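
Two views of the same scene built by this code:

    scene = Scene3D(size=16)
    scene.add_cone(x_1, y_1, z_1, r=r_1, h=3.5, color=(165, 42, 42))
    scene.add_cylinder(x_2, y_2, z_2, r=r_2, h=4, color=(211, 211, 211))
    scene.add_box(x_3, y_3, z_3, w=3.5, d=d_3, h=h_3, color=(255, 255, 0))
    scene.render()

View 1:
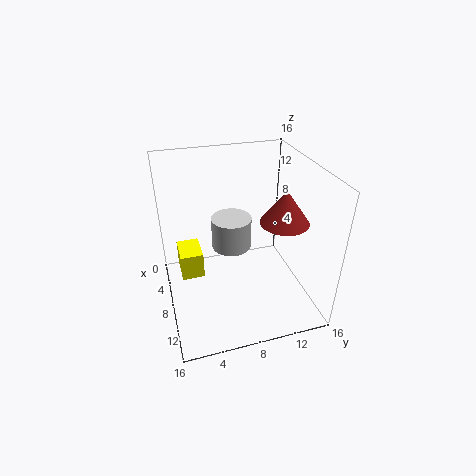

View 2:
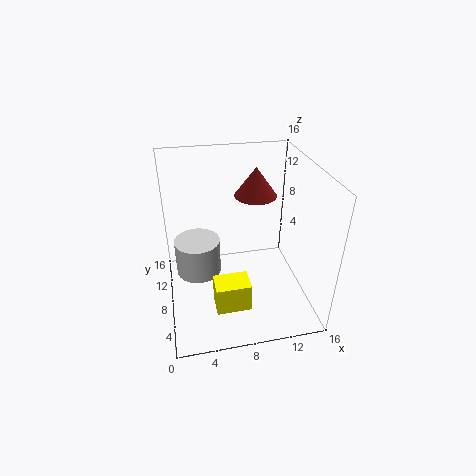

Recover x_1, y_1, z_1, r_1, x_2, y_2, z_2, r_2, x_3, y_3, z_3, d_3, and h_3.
x_1 = 11; y_1 = 12; z_1 = 11; r_1 = 2.5; x_2 = 3.5; y_2 = 8.5; z_2 = 4; r_2 = 2.5; x_3 = 4.5; y_3 = 1.5; z_3 = 3.5; d_3 = 2.5; h_3 = 3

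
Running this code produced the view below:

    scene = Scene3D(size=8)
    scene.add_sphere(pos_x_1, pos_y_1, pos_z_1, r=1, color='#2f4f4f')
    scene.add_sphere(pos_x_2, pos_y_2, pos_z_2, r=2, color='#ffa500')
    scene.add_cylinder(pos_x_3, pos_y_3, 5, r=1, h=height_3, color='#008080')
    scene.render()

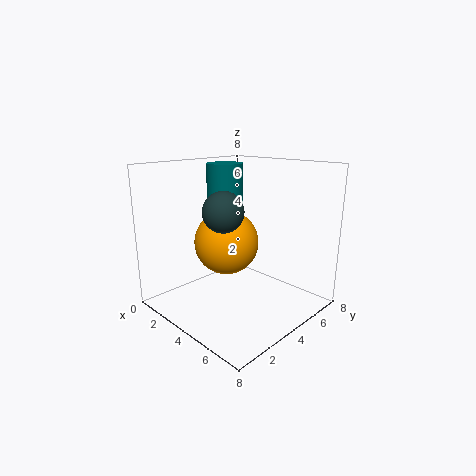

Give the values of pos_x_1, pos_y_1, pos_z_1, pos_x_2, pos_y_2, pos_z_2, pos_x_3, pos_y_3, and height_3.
pos_x_1 = 5; pos_y_1 = 2; pos_z_1 = 6; pos_x_2 = 2; pos_y_2 = 5; pos_z_2 = 3; pos_x_3 = 3; pos_y_3 = 4; height_3 = 3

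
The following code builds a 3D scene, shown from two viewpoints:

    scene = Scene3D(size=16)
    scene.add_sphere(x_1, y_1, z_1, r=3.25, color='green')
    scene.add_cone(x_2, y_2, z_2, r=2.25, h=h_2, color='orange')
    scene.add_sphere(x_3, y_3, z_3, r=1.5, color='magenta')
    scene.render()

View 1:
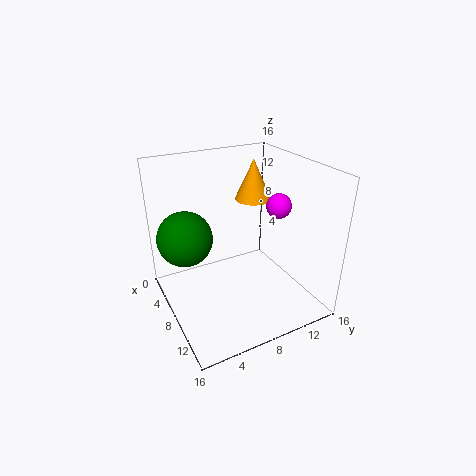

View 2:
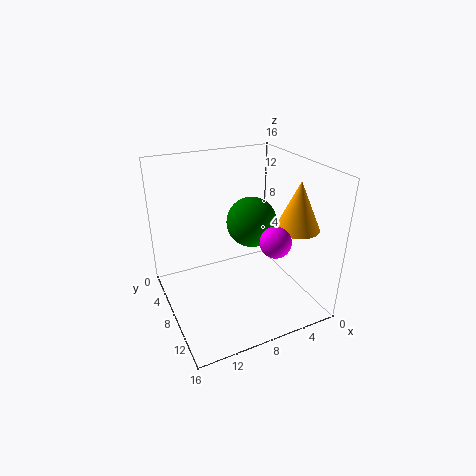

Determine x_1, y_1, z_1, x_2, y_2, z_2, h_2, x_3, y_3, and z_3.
x_1 = 3.75
y_1 = 3.25
z_1 = 7
x_2 = 3.5
y_2 = 12.5
z_2 = 10.25
h_2 = 5
x_3 = 7
y_3 = 14
z_3 = 10.25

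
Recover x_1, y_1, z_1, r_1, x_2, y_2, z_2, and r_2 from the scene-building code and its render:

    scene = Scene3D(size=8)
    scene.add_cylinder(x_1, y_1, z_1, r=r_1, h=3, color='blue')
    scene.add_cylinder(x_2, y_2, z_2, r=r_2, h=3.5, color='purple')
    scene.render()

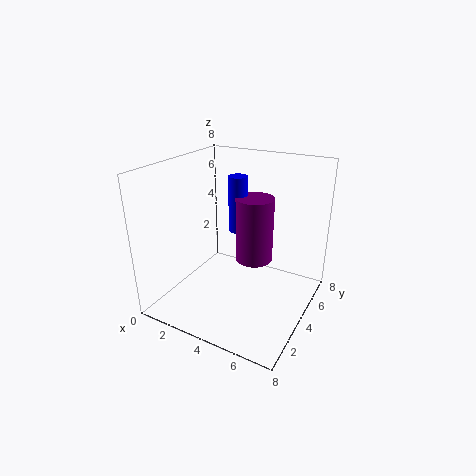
x_1 = 4
y_1 = 4
z_1 = 4.5
r_1 = 0.5
x_2 = 5
y_2 = 4
z_2 = 3
r_2 = 1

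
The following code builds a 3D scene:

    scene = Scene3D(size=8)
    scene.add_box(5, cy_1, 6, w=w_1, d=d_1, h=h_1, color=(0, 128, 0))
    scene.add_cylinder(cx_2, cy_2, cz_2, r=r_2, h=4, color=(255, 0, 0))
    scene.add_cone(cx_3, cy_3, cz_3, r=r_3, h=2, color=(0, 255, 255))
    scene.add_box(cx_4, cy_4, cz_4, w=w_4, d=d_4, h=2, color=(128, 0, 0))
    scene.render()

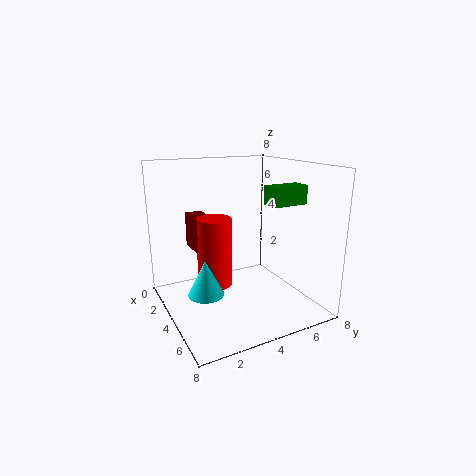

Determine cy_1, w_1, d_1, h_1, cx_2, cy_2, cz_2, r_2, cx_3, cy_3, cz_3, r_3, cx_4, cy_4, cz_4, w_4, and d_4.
cy_1 = 5
w_1 = 1
d_1 = 2
h_1 = 1
cx_2 = 3
cy_2 = 3
cz_2 = 1
r_2 = 1
cx_3 = 4
cy_3 = 2
cz_3 = 1
r_3 = 1
cx_4 = 1
cy_4 = 2
cz_4 = 3
w_4 = 2
d_4 = 1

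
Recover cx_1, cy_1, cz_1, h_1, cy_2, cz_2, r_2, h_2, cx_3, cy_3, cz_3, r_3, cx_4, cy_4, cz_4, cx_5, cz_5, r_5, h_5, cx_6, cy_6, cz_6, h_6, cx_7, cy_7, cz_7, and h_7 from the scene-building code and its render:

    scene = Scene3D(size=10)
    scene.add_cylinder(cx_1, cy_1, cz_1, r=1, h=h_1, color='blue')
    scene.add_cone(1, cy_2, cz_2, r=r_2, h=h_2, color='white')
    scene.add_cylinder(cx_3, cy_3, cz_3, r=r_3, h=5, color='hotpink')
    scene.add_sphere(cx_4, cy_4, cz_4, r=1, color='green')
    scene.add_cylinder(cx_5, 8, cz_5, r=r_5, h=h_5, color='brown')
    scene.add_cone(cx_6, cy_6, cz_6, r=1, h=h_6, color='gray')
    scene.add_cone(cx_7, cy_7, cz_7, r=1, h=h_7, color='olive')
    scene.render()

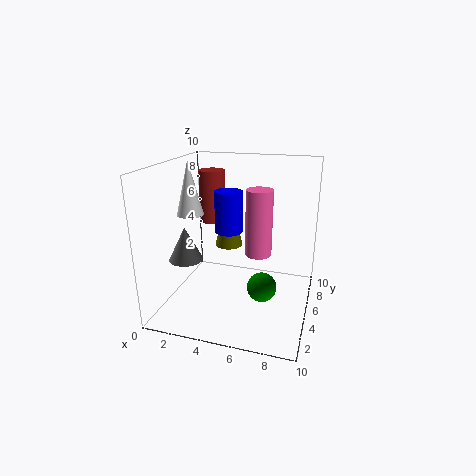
cx_1 = 4
cy_1 = 6
cz_1 = 5
h_1 = 3
cy_2 = 6
cz_2 = 6
r_2 = 1
h_2 = 4
cx_3 = 6
cy_3 = 7
cz_3 = 3
r_3 = 1
cx_4 = 7
cy_4 = 4
cz_4 = 2
cx_5 = 2
cz_5 = 5
r_5 = 1
h_5 = 4
cx_6 = 3
cy_6 = 1
cz_6 = 5
h_6 = 2
cx_7 = 4
cy_7 = 6
cz_7 = 4
h_7 = 4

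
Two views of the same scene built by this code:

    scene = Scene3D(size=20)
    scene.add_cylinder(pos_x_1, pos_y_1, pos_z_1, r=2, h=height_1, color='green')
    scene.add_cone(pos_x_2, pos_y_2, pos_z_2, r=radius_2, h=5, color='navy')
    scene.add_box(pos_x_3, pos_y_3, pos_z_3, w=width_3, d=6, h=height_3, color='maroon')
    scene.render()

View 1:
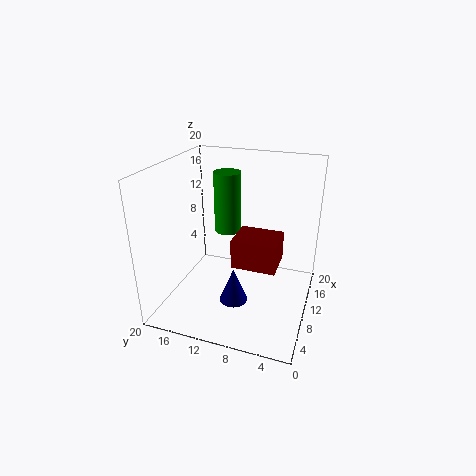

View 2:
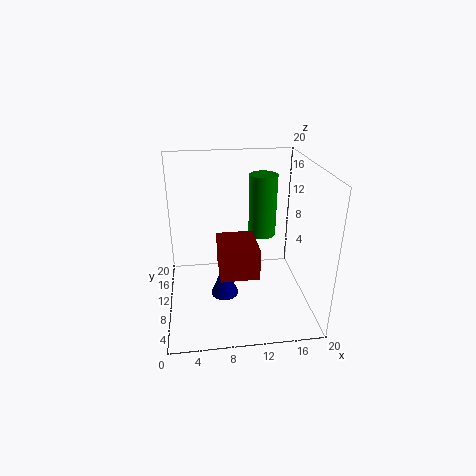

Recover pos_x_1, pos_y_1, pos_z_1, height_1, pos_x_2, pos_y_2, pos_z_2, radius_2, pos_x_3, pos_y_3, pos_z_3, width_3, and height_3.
pos_x_1 = 14
pos_y_1 = 13
pos_z_1 = 9
height_1 = 9
pos_x_2 = 8
pos_y_2 = 10
pos_z_2 = 1
radius_2 = 2
pos_x_3 = 7
pos_y_3 = 4
pos_z_3 = 7
width_3 = 5
height_3 = 4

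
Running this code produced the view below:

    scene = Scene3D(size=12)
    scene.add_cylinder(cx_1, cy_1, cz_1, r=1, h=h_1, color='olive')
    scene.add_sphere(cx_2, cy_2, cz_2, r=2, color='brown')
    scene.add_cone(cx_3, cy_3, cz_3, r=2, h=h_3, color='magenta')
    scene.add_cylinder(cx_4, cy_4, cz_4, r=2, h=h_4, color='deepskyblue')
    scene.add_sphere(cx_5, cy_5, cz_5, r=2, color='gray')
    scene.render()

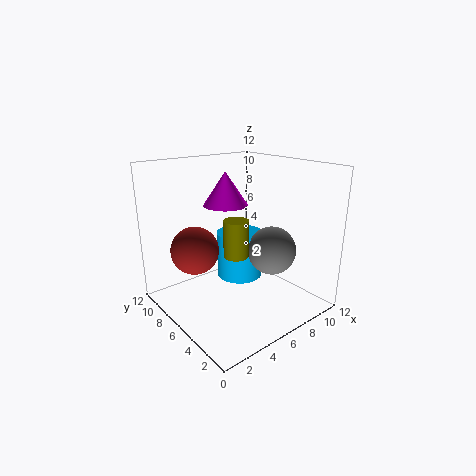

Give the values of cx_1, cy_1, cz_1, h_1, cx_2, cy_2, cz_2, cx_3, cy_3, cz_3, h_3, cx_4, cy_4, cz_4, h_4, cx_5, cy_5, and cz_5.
cx_1 = 5, cy_1 = 5, cz_1 = 5, h_1 = 3, cx_2 = 3, cy_2 = 8, cz_2 = 5, cx_3 = 7, cy_3 = 9, cz_3 = 8, h_3 = 3, cx_4 = 7, cy_4 = 7, cz_4 = 2, h_4 = 4, cx_5 = 8, cy_5 = 4, cz_5 = 5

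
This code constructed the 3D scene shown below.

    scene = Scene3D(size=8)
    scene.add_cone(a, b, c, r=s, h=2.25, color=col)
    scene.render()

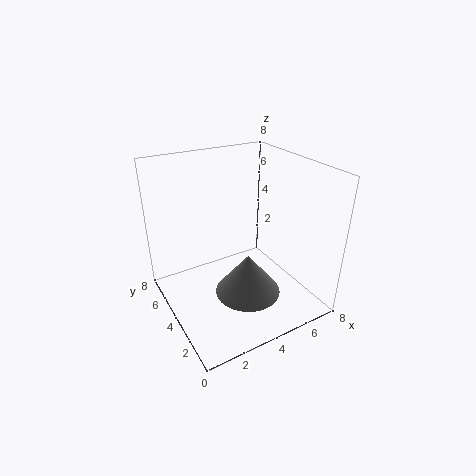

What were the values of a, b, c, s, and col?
a = 3.75, b = 2.5, c = 1.5, s = 1.75, col = 'gray'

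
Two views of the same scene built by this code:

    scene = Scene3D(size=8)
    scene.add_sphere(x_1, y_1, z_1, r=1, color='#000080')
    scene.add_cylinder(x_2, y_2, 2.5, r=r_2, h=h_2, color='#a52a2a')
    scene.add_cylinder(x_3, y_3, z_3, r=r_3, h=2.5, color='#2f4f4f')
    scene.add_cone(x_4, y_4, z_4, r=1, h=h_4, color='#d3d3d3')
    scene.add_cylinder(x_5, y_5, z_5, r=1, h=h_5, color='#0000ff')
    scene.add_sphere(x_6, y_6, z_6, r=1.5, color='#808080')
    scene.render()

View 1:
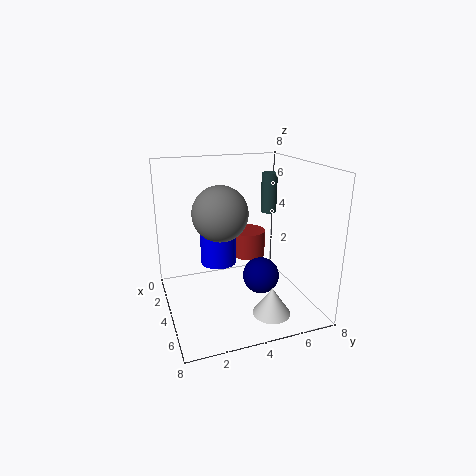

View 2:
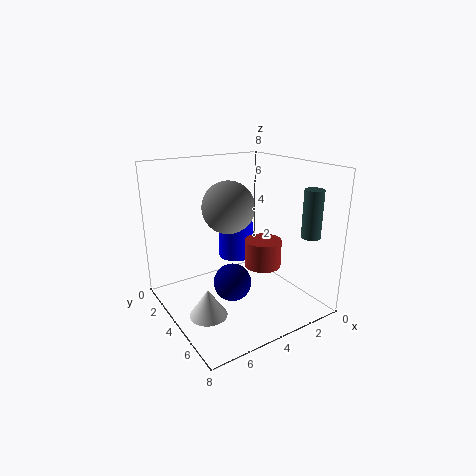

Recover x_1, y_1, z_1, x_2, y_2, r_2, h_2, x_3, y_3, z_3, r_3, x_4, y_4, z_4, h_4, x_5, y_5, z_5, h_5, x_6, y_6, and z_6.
x_1 = 5
y_1 = 5
z_1 = 2
x_2 = 3
y_2 = 5
r_2 = 1
h_2 = 1.5
x_3 = 1.5
y_3 = 7
z_3 = 4.5
r_3 = 0.5
x_4 = 6.5
y_4 = 5
z_4 = 0.5
h_4 = 1.5
x_5 = 3.5
y_5 = 3
z_5 = 2.5
h_5 = 2
x_6 = 4
y_6 = 3
z_6 = 5.5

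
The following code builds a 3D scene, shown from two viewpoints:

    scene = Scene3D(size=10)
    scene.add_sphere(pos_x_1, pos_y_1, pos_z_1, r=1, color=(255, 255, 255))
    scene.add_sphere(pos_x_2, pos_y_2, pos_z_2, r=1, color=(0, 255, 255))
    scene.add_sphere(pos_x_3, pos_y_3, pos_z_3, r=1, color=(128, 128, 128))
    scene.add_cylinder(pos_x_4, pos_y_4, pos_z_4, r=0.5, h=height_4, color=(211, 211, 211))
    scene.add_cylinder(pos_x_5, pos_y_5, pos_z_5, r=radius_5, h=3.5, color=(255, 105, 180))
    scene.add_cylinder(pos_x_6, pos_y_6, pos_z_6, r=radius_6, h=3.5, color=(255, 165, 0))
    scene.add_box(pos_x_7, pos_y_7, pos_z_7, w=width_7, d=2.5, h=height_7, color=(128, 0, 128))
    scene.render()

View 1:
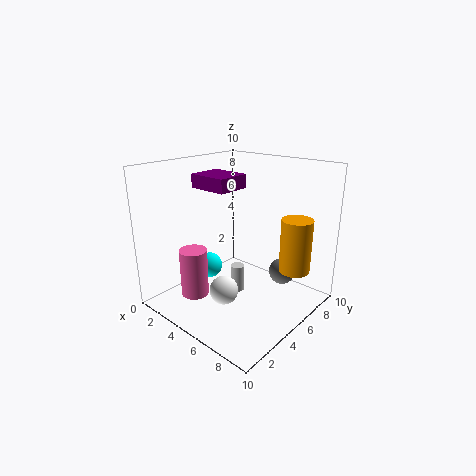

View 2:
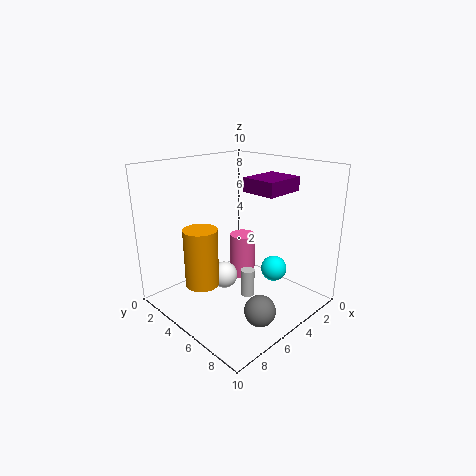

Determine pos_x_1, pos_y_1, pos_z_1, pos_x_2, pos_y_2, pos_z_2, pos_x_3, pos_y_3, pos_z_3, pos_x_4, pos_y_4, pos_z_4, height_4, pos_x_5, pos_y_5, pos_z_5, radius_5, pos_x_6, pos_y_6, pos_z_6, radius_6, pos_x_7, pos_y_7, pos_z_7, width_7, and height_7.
pos_x_1 = 5
pos_y_1 = 3.5
pos_z_1 = 1.5
pos_x_2 = 1.5
pos_y_2 = 5.5
pos_z_2 = 1.5
pos_x_3 = 6.5
pos_y_3 = 8.5
pos_z_3 = 1.5
pos_x_4 = 4.5
pos_y_4 = 5.5
pos_z_4 = 0.5
height_4 = 2
pos_x_5 = 2.5
pos_y_5 = 3
pos_z_5 = 0.5
radius_5 = 1
pos_x_6 = 9
pos_y_6 = 6
pos_z_6 = 3.5
radius_6 = 1
pos_x_7 = 1
pos_y_7 = 4.5
pos_z_7 = 8
width_7 = 3
height_7 = 1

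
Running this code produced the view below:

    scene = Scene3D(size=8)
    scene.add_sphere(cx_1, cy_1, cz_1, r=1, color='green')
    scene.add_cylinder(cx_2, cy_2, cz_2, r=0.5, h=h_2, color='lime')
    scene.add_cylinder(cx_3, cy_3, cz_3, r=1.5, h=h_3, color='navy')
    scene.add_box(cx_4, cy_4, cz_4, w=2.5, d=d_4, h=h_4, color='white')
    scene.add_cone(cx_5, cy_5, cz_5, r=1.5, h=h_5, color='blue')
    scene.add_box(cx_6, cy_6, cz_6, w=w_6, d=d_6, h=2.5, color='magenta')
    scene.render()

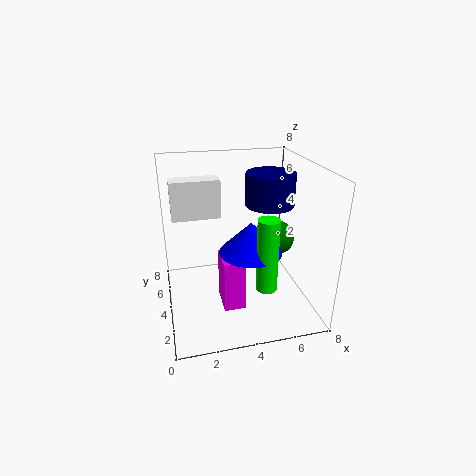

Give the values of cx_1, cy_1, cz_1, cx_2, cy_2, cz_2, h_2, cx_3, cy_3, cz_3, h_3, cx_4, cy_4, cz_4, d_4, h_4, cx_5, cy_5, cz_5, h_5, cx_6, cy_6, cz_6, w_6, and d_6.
cx_1 = 6.5, cy_1 = 4.5, cz_1 = 3.5, cx_2 = 4.5, cy_2 = 0.5, cz_2 = 3, h_2 = 3.5, cx_3 = 6.5, cy_3 = 6, cz_3 = 5, h_3 = 2, cx_4 = 0.5, cy_4 = 3.5, cz_4 = 5.5, d_4 = 1, h_4 = 2, cx_5 = 4, cy_5 = 1.5, cz_5 = 4.5, h_5 = 1.5, cx_6 = 2.5, cy_6 = 0.5, cz_6 = 2, w_6 = 1, d_6 = 1.5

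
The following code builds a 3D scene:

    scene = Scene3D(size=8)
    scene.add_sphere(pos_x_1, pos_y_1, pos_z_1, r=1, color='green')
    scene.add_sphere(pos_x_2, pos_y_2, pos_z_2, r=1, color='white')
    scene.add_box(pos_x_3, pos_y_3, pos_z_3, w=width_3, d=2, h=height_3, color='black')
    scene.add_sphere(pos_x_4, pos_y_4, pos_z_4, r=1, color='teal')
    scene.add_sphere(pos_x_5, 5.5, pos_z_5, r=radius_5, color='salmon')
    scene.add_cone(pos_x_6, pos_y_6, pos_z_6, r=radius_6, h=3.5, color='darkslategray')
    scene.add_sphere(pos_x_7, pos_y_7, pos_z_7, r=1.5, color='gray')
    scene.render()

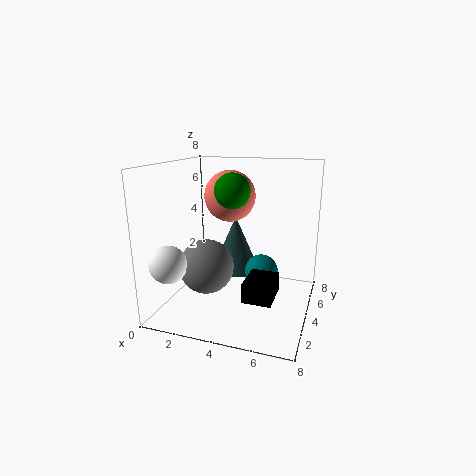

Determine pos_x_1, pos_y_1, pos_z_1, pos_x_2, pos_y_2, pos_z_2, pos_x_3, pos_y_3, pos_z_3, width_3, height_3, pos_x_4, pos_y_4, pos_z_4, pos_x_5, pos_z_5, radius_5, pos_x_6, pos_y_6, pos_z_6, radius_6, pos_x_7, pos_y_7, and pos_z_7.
pos_x_1 = 3.5; pos_y_1 = 4.5; pos_z_1 = 6.5; pos_x_2 = 1; pos_y_2 = 1.5; pos_z_2 = 3; pos_x_3 = 5; pos_y_3 = 1.5; pos_z_3 = 1.5; width_3 = 1.5; height_3 = 1; pos_x_4 = 5; pos_y_4 = 5.5; pos_z_4 = 1.5; pos_x_5 = 3; pos_z_5 = 6; radius_5 = 1.5; pos_x_6 = 3; pos_y_6 = 6.5; pos_z_6 = 1; radius_6 = 1.5; pos_x_7 = 2.5; pos_y_7 = 3; pos_z_7 = 2.5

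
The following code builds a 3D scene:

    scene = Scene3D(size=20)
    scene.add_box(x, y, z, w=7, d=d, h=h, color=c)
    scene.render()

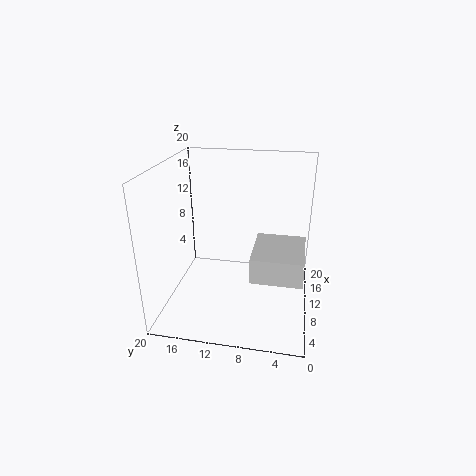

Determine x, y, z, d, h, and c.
x = 1, y = 1, z = 9, d = 6, h = 3, c = 'lightgray'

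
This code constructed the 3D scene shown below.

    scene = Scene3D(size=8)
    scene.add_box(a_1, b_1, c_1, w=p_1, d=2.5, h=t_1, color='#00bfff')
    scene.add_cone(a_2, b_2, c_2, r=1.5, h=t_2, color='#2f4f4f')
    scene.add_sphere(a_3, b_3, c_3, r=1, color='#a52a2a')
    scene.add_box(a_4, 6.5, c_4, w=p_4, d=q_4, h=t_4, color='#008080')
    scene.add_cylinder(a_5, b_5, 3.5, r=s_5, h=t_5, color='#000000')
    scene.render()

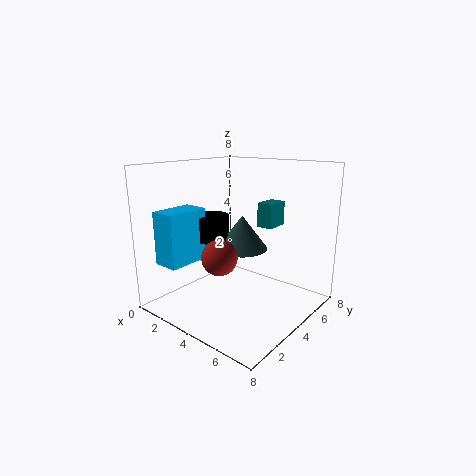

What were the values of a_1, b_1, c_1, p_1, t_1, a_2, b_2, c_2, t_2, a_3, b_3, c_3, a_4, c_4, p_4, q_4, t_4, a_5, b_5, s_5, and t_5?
a_1 = 0.5; b_1 = 1; c_1 = 2.5; p_1 = 1.5; t_1 = 3; a_2 = 3.5; b_2 = 5; c_2 = 3; t_2 = 2; a_3 = 3.5; b_3 = 3; c_3 = 3; a_4 = 3.5; c_4 = 4; p_4 = 1; q_4 = 1.5; t_4 = 1.5; a_5 = 2; b_5 = 4; s_5 = 1; t_5 = 1.5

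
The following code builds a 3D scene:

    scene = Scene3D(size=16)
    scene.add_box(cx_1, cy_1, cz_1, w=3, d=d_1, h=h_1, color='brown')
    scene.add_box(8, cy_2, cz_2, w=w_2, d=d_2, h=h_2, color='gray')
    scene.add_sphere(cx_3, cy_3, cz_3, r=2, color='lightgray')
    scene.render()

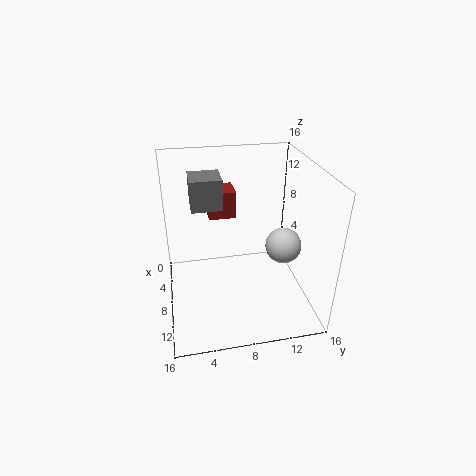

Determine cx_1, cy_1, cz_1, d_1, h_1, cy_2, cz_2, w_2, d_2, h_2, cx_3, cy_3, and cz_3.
cx_1 = 4; cy_1 = 5; cz_1 = 10; d_1 = 3; h_1 = 3; cy_2 = 3; cz_2 = 13; w_2 = 3; d_2 = 3; h_2 = 3; cx_3 = 9; cy_3 = 13; cz_3 = 7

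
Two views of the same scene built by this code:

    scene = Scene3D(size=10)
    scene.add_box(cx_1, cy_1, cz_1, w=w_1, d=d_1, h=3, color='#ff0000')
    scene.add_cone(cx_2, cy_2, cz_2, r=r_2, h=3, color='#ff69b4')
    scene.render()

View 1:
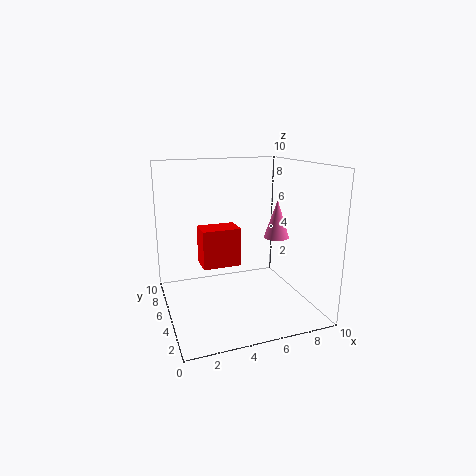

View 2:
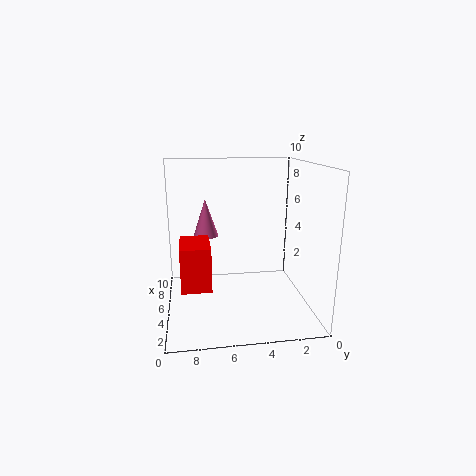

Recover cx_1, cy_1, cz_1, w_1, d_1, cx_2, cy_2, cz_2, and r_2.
cx_1 = 3; cy_1 = 7; cz_1 = 2; w_1 = 3; d_1 = 2; cx_2 = 9; cy_2 = 7; cz_2 = 4; r_2 = 1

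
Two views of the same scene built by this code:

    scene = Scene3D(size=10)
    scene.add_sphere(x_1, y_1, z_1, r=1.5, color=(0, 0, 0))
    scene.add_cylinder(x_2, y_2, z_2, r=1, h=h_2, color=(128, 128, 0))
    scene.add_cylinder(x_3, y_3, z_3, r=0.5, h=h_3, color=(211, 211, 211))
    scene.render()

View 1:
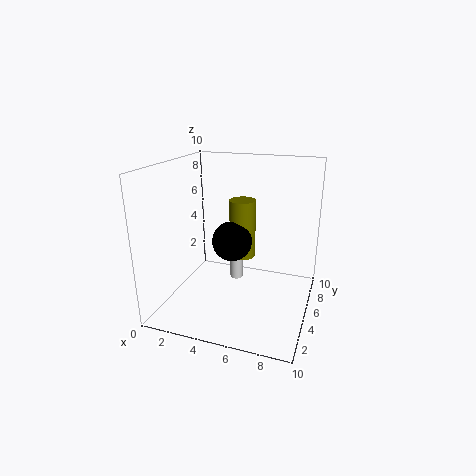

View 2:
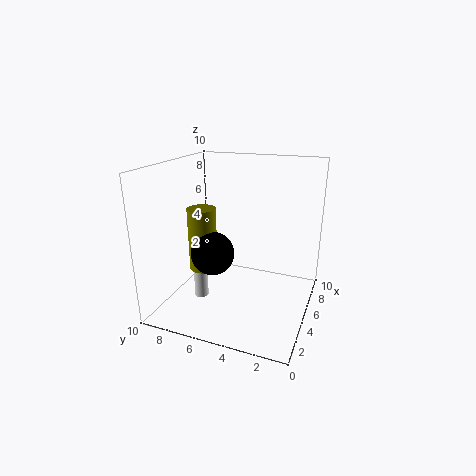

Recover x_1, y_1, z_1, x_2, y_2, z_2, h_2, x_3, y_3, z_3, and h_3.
x_1 = 4
y_1 = 6.5
z_1 = 4
x_2 = 4.5
y_2 = 7.5
z_2 = 2.5
h_2 = 4.5
x_3 = 4
y_3 = 7.5
z_3 = 0.5
h_3 = 2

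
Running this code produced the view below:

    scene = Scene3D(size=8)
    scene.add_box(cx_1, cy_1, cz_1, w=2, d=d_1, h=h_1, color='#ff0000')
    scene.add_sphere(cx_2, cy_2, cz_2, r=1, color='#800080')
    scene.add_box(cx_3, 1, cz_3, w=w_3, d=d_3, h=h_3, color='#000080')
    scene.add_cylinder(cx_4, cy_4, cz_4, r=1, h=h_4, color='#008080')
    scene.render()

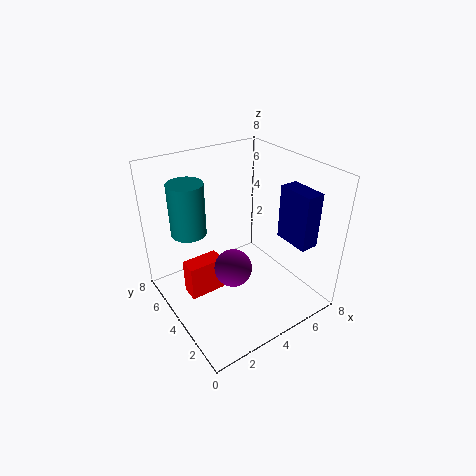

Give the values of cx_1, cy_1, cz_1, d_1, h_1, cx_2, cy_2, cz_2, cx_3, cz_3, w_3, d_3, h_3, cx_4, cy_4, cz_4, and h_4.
cx_1 = 1, cy_1 = 4, cz_1 = 1, d_1 = 1, h_1 = 2, cx_2 = 3, cy_2 = 3, cz_2 = 3, cx_3 = 6, cz_3 = 4, w_3 = 1, d_3 = 2, h_3 = 3, cx_4 = 2, cy_4 = 6, cz_4 = 4, h_4 = 3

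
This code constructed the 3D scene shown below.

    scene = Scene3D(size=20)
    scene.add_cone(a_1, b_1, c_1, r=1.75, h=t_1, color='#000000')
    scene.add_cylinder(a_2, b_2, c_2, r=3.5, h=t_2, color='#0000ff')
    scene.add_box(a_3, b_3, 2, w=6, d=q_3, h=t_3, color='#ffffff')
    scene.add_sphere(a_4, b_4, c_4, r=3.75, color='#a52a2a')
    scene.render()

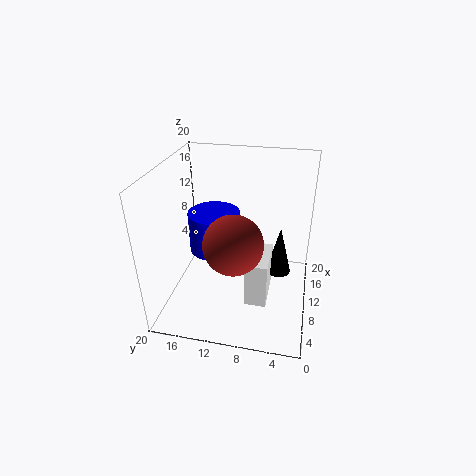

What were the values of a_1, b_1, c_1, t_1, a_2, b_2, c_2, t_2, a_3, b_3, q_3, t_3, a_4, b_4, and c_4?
a_1 = 11.25
b_1 = 4.25
c_1 = 4.5
t_1 = 7
a_2 = 9.75
b_2 = 13.25
c_2 = 8.25
t_2 = 5.5
a_3 = 5.75
b_3 = 5.25
q_3 = 3
t_3 = 6.5
a_4 = 5
b_4 = 9.5
c_4 = 12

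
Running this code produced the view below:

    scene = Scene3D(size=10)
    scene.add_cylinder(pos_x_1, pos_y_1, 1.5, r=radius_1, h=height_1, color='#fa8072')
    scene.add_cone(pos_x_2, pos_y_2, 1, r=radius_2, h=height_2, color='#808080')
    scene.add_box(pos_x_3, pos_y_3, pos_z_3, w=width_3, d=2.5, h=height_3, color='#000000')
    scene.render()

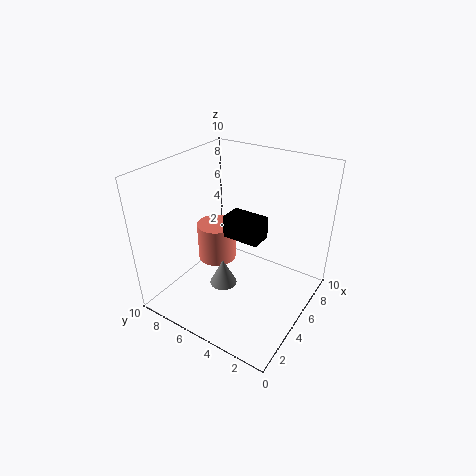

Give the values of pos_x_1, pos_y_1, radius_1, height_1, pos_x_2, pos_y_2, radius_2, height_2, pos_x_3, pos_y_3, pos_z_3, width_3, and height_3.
pos_x_1 = 6.5, pos_y_1 = 8, radius_1 = 1.5, height_1 = 3, pos_x_2 = 4.5, pos_y_2 = 6, radius_2 = 1, height_2 = 2, pos_x_3 = 4, pos_y_3 = 3, pos_z_3 = 5.5, width_3 = 1.5, height_3 = 1.5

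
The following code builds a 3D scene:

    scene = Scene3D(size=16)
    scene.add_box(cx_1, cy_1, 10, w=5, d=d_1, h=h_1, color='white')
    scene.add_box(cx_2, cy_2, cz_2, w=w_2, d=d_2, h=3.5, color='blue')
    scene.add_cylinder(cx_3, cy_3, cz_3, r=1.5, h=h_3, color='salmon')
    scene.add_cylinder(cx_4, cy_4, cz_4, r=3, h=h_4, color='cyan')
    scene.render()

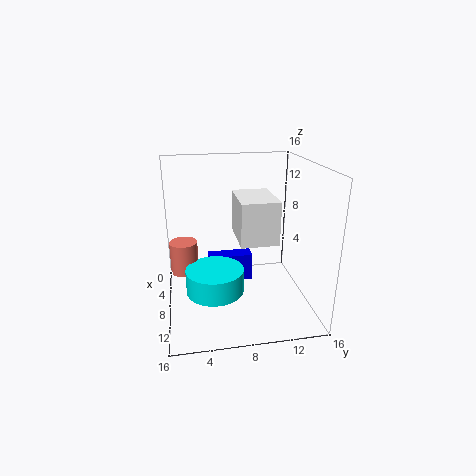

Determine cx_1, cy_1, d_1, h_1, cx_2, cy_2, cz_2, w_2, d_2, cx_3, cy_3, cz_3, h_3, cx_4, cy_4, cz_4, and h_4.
cx_1 = 10; cy_1 = 7; d_1 = 3.5; h_1 = 4; cx_2 = 2.5; cy_2 = 5; cz_2 = 0.5; w_2 = 2; d_2 = 5.5; cx_3 = 8; cy_3 = 2; cz_3 = 4.5; h_3 = 3.5; cx_4 = 11; cy_4 = 5; cz_4 = 3.5; h_4 = 2.5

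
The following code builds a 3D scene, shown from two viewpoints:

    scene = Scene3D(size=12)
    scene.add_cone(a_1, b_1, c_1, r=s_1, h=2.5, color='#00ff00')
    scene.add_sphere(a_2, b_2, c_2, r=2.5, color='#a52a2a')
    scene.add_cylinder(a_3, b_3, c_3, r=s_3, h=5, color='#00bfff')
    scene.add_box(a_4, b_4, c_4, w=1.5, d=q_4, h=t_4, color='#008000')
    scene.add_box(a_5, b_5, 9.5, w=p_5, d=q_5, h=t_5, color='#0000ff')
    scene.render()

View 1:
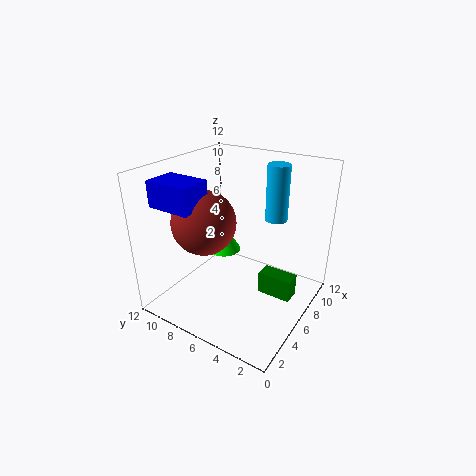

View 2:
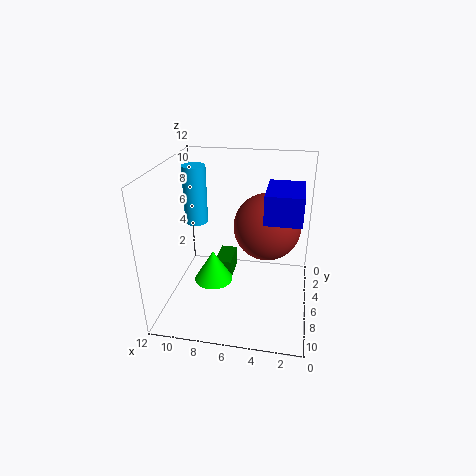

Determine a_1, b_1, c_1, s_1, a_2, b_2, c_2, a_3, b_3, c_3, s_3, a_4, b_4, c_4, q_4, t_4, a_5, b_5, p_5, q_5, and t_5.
a_1 = 7.5
b_1 = 8.5
c_1 = 3.5
s_1 = 1.5
a_2 = 3.5
b_2 = 7.5
c_2 = 8
a_3 = 10
b_3 = 4.5
c_3 = 6.5
s_3 = 1
a_4 = 7
b_4 = 1.5
c_4 = 0.5
q_4 = 3
t_4 = 2
a_5 = 1
b_5 = 7
p_5 = 2.5
q_5 = 3.5
t_5 = 2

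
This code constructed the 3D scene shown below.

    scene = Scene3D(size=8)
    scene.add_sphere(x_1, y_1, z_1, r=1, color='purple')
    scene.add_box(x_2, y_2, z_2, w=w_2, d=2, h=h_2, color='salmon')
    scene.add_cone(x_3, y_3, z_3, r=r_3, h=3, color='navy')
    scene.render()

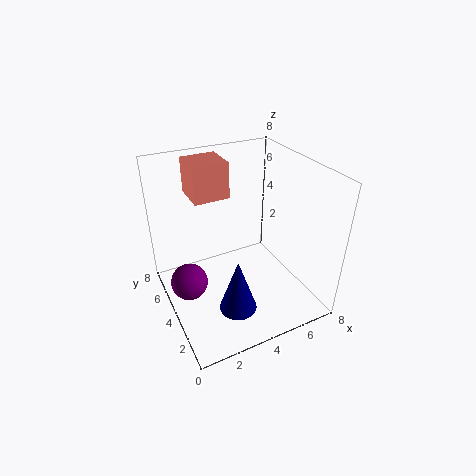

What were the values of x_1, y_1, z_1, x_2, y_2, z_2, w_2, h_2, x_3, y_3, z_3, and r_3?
x_1 = 1; y_1 = 4; z_1 = 2; x_2 = 2; y_2 = 5; z_2 = 6; w_2 = 2; h_2 = 2; x_3 = 3; y_3 = 2; z_3 = 1; r_3 = 1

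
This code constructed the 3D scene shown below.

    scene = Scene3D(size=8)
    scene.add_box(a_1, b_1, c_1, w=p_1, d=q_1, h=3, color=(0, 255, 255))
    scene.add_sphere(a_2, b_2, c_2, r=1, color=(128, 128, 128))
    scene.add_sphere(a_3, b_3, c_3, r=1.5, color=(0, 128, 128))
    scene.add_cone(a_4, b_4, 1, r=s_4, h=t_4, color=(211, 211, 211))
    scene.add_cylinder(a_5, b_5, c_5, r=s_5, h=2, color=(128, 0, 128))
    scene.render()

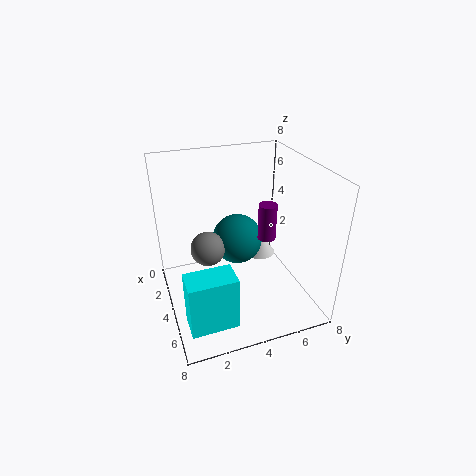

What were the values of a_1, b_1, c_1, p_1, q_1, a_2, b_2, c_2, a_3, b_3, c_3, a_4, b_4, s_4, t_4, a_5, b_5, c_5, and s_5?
a_1 = 5.5, b_1 = 0.5, c_1 = 0.5, p_1 = 1.5, q_1 = 2.5, a_2 = 3, b_2 = 2.5, c_2 = 3, a_3 = 2.5, b_3 = 4.5, c_3 = 3, a_4 = 1.5, b_4 = 6.5, s_4 = 1, t_4 = 1.5, a_5 = 4.5, b_5 = 5.5, c_5 = 4, s_5 = 0.5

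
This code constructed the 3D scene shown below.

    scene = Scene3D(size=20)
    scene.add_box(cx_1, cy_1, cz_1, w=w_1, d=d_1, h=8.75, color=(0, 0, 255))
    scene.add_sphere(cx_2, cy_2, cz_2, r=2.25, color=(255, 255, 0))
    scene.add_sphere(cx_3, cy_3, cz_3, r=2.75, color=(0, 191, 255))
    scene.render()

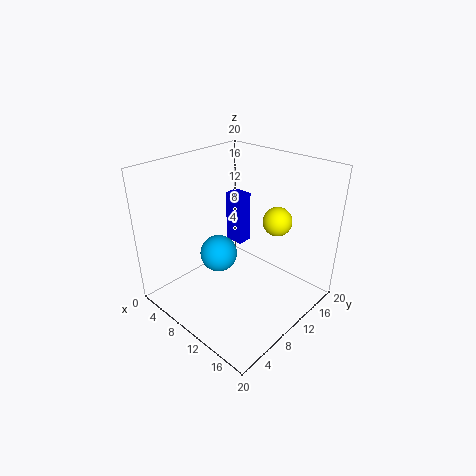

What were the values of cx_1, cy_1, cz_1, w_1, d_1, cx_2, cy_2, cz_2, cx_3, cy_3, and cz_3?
cx_1 = 0.75; cy_1 = 17; cz_1 = 3.5; w_1 = 3.25; d_1 = 2.5; cx_2 = 11; cy_2 = 17.75; cz_2 = 10; cx_3 = 6.25; cy_3 = 9.75; cz_3 = 6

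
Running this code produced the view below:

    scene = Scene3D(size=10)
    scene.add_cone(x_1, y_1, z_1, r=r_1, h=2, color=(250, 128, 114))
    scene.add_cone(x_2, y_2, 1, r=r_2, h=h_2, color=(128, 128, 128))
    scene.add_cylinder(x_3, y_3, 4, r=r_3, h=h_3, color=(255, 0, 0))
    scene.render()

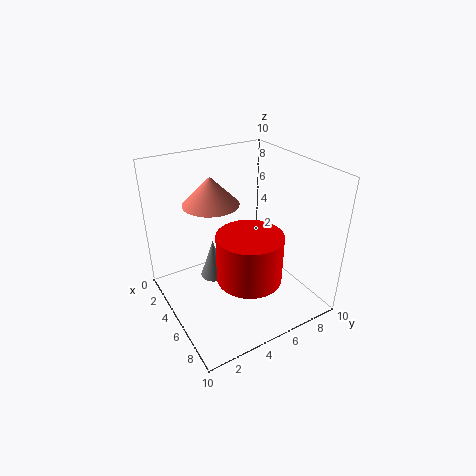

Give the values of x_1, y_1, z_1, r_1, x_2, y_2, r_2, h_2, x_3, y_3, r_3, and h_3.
x_1 = 3
y_1 = 4
z_1 = 7
r_1 = 2
x_2 = 3
y_2 = 4
r_2 = 1
h_2 = 3
x_3 = 8
y_3 = 4
r_3 = 2
h_3 = 3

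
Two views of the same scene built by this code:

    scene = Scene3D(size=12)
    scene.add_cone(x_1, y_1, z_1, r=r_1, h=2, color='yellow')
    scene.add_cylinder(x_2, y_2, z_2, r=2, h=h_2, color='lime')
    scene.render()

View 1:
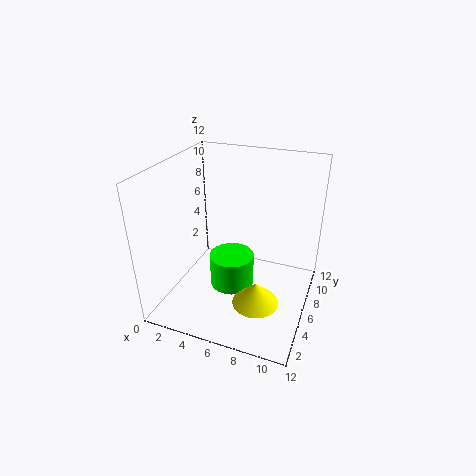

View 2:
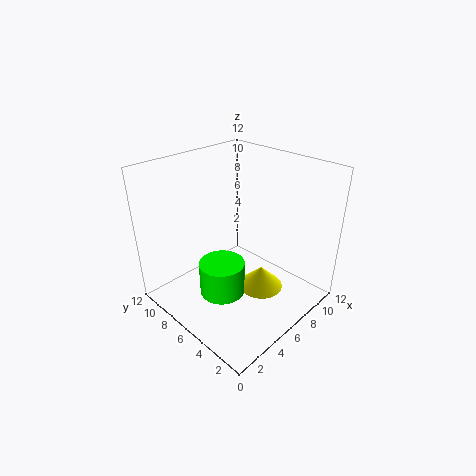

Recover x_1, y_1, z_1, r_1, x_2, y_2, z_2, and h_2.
x_1 = 8
y_1 = 5
z_1 = 0.5
r_1 = 2
x_2 = 5
y_2 = 7
z_2 = 0.5
h_2 = 3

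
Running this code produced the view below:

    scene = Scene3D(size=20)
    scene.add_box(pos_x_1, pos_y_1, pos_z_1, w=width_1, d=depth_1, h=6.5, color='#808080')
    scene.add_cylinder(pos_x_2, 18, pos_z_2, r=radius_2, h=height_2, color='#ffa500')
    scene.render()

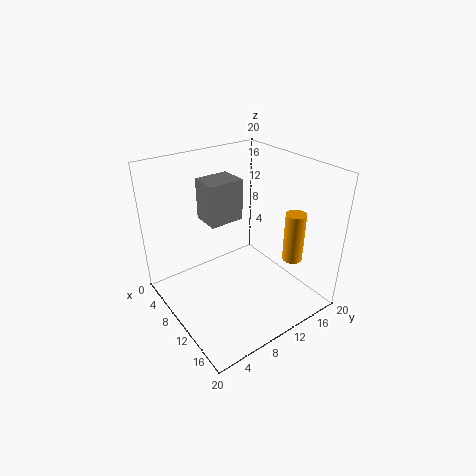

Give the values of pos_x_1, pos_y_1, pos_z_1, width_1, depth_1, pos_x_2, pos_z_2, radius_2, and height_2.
pos_x_1 = 0.5, pos_y_1 = 9, pos_z_1 = 9.5, width_1 = 4.5, depth_1 = 5.5, pos_x_2 = 13, pos_z_2 = 5, radius_2 = 1.5, height_2 = 7.5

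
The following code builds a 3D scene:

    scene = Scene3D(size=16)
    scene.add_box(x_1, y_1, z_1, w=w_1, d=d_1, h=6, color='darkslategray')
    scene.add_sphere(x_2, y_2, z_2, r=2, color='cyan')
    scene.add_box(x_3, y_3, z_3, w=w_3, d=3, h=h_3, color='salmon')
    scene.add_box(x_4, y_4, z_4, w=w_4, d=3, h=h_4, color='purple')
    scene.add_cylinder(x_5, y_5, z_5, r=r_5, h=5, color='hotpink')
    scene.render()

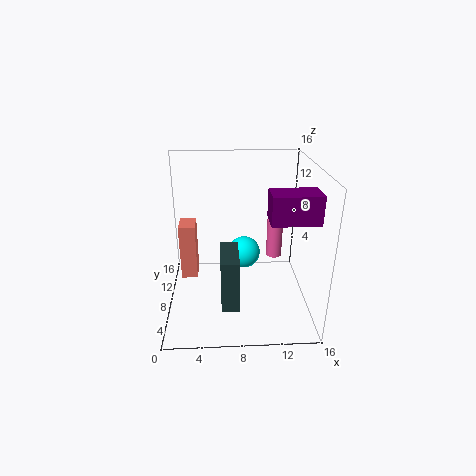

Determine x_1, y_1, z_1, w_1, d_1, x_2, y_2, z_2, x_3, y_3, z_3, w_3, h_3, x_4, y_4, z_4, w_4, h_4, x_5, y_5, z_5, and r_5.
x_1 = 6, y_1 = 4, z_1 = 1, w_1 = 2, d_1 = 5, x_2 = 9, y_2 = 12, z_2 = 4, x_3 = 1, y_3 = 11, z_3 = 1, w_3 = 2, h_3 = 7, x_4 = 11, y_4 = 4, z_4 = 11, w_4 = 5, h_4 = 3, x_5 = 13, y_5 = 13, z_5 = 3, r_5 = 1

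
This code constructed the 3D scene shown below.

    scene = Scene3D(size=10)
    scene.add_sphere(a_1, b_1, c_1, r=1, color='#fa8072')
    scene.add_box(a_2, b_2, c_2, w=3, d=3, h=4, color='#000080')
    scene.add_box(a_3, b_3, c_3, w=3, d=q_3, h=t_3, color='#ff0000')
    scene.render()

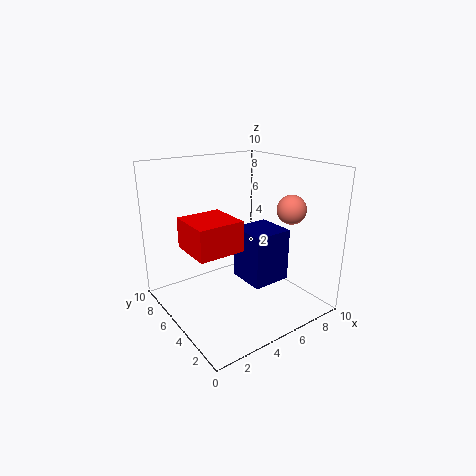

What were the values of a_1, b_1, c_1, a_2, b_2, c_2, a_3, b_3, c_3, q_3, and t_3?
a_1 = 8; b_1 = 3; c_1 = 7; a_2 = 6; b_2 = 4; c_2 = 1; a_3 = 1; b_3 = 3; c_3 = 5; q_3 = 3; t_3 = 2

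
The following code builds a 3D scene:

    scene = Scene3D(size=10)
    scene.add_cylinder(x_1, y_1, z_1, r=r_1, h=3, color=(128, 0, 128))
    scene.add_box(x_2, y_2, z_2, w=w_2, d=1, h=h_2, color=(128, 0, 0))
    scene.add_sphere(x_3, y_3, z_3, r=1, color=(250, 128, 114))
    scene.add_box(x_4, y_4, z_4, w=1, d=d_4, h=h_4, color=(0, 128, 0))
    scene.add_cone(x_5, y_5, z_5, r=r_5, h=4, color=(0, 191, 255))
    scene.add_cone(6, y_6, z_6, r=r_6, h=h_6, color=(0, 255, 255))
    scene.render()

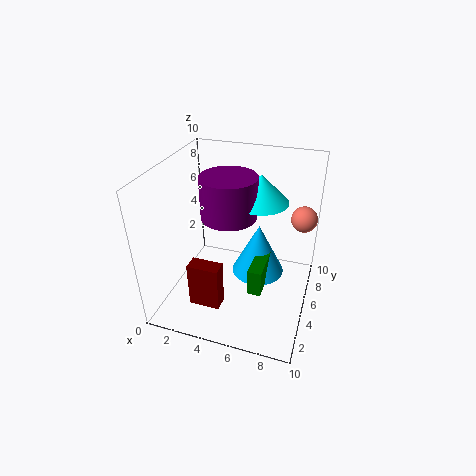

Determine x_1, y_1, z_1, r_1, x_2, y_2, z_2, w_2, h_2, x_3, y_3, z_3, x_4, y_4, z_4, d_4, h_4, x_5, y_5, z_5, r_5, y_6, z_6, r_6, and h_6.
x_1 = 4; y_1 = 6; z_1 = 6; r_1 = 2; x_2 = 3; y_2 = 1; z_2 = 2; w_2 = 2; h_2 = 3; x_3 = 9; y_3 = 9; z_3 = 5; x_4 = 6; y_4 = 4; z_4 = 1; d_4 = 3; h_4 = 2; x_5 = 6; y_5 = 7; z_5 = 1; r_5 = 2; y_6 = 7; z_6 = 7; r_6 = 2; h_6 = 2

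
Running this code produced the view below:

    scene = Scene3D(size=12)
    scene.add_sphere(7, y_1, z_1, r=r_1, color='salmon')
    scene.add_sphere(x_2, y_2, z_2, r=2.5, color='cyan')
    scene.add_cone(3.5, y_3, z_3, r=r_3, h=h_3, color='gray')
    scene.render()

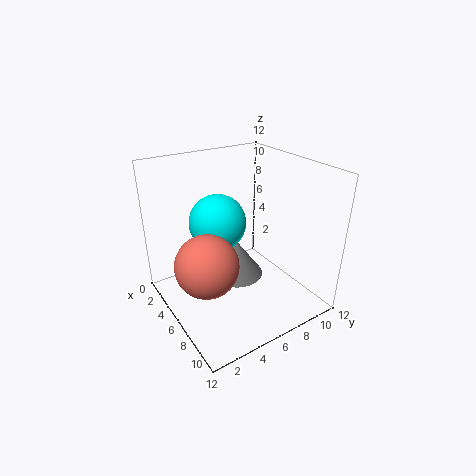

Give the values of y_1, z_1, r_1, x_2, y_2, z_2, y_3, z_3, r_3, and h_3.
y_1 = 2.5, z_1 = 5, r_1 = 2.5, x_2 = 3.5, y_2 = 5.5, z_2 = 6.5, y_3 = 7.5, z_3 = 0.5, r_3 = 2.5, h_3 = 3.5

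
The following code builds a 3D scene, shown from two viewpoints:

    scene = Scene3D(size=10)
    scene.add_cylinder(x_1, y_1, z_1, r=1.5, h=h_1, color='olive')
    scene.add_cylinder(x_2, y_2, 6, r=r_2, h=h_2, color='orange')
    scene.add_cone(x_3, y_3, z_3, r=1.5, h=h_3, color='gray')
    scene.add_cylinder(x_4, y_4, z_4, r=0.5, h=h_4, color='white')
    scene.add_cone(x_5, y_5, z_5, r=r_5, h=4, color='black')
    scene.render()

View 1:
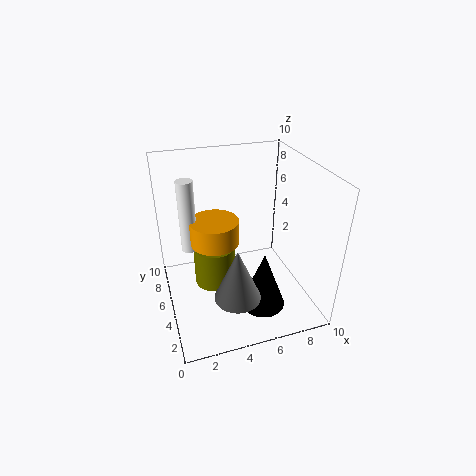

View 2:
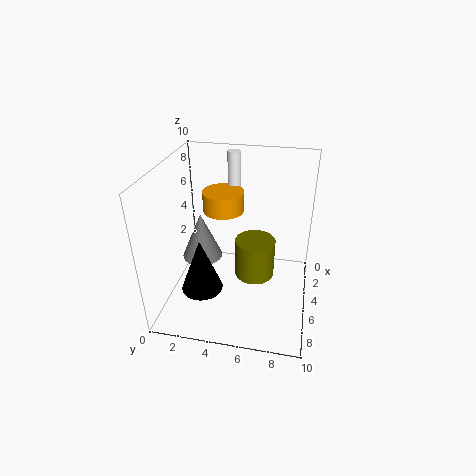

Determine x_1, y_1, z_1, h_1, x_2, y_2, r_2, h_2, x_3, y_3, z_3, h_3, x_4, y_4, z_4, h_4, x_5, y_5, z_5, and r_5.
x_1 = 3.5; y_1 = 6; z_1 = 1; h_1 = 3; x_2 = 3; y_2 = 3.5; r_2 = 1.5; h_2 = 1.5; x_3 = 4; y_3 = 2; z_3 = 2.5; h_3 = 3.5; x_4 = 1.5; y_4 = 4; z_4 = 5.5; h_4 = 4.5; x_5 = 6; y_5 = 2.5; z_5 = 1; r_5 = 1.5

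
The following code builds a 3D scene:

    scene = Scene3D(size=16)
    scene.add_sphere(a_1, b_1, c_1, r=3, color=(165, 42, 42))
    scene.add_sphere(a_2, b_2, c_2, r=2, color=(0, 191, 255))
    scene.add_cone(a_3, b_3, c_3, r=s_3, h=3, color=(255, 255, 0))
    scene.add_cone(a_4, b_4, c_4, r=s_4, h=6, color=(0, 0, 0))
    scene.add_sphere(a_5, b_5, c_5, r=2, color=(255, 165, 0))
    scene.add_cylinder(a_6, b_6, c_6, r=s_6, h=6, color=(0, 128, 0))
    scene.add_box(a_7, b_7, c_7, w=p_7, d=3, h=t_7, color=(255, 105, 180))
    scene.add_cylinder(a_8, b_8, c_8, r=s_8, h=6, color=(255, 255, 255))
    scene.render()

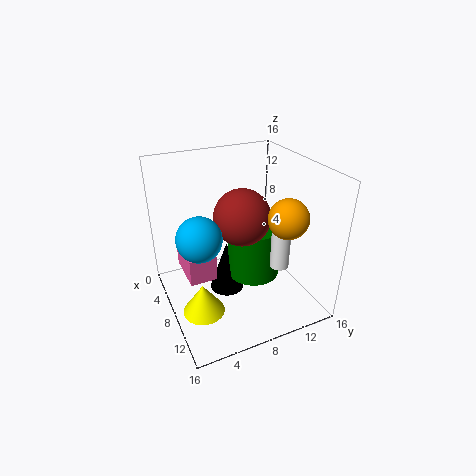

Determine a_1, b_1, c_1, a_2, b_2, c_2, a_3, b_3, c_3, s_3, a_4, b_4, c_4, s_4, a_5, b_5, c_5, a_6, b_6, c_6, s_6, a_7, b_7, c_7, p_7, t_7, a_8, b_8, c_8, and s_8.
a_1 = 9
b_1 = 8
c_1 = 11
a_2 = 13
b_2 = 2
c_2 = 12
a_3 = 13
b_3 = 2
c_3 = 4
s_3 = 2
a_4 = 7
b_4 = 7
c_4 = 1
s_4 = 2
a_5 = 13
b_5 = 11
c_5 = 12
a_6 = 8
b_6 = 10
c_6 = 3
s_6 = 3
a_7 = 4
b_7 = 2
c_7 = 4
p_7 = 5
t_7 = 3
a_8 = 12
b_8 = 11
c_8 = 6
s_8 = 1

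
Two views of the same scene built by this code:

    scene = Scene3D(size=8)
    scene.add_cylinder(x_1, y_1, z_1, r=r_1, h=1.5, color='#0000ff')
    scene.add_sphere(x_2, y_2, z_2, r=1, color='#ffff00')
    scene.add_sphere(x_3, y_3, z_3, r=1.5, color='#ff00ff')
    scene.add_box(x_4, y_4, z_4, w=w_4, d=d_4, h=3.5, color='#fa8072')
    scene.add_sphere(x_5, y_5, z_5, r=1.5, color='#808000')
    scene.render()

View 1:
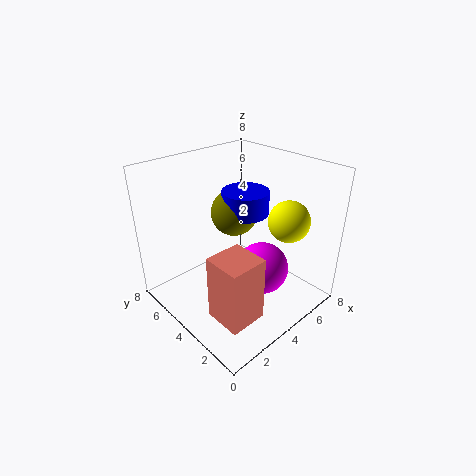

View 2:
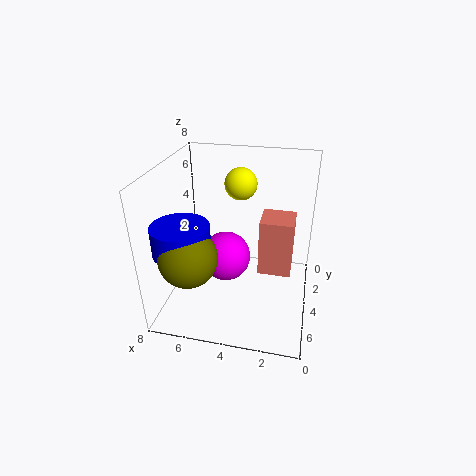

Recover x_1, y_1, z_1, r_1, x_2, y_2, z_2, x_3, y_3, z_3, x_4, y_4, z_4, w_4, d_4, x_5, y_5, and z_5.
x_1 = 6.5, y_1 = 6, z_1 = 4, r_1 = 1.5, x_2 = 4.5, y_2 = 1, z_2 = 6, x_3 = 5, y_3 = 3, z_3 = 2, x_4 = 1, y_4 = 1, z_4 = 1, w_4 = 2, d_4 = 2, x_5 = 6, y_5 = 6.5, z_5 = 4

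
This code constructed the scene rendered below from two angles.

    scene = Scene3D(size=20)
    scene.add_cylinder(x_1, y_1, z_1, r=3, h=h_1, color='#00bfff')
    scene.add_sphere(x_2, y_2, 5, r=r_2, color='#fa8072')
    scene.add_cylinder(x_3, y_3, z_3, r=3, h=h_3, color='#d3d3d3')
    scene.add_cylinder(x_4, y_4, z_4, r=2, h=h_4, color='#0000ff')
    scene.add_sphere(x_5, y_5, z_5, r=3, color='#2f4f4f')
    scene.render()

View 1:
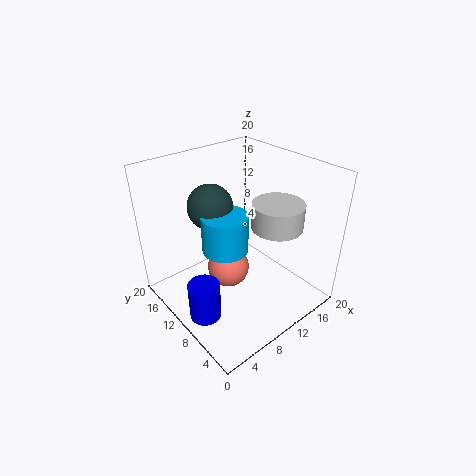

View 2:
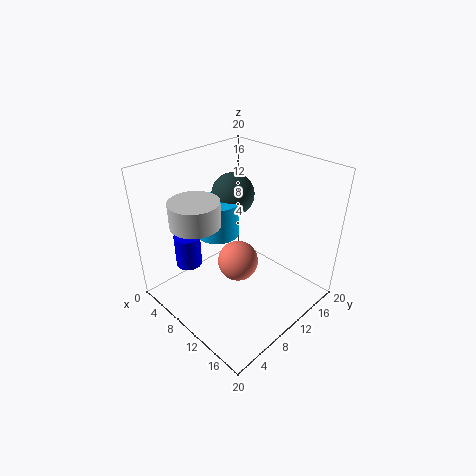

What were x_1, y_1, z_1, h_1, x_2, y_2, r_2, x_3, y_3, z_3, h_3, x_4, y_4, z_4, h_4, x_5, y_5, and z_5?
x_1 = 7, y_1 = 9, z_1 = 10, h_1 = 5, x_2 = 9, y_2 = 11, r_2 = 3, x_3 = 10, y_3 = 3, z_3 = 15, h_3 = 3, x_4 = 2, y_4 = 7, z_4 = 3, h_4 = 5, x_5 = 7, y_5 = 12, z_5 = 15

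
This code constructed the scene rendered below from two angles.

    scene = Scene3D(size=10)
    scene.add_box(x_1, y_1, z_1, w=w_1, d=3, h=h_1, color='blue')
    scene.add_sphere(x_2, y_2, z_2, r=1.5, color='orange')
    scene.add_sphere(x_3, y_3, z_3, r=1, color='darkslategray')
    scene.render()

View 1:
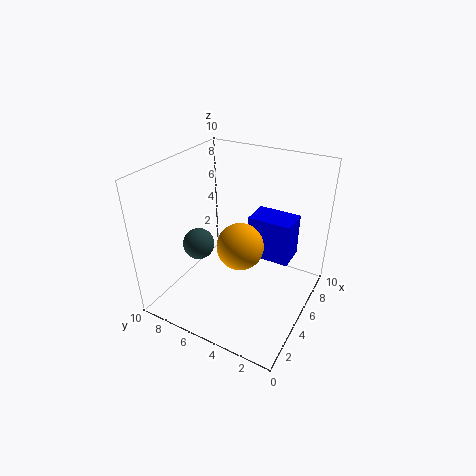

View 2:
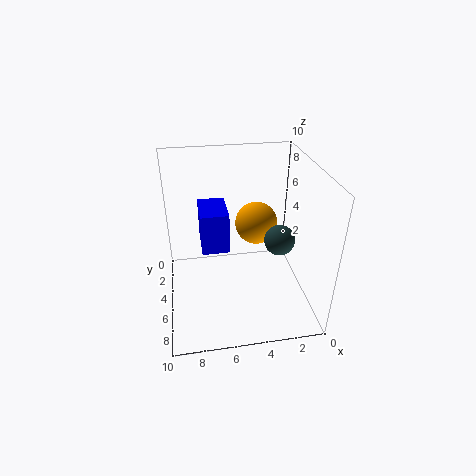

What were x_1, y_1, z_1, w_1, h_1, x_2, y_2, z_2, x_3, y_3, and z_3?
x_1 = 5.5, y_1 = 1.5, z_1 = 3.5, w_1 = 2, h_1 = 3, x_2 = 3.5, y_2 = 4, z_2 = 5.5, x_3 = 2.5, y_3 = 6.5, z_3 = 5.5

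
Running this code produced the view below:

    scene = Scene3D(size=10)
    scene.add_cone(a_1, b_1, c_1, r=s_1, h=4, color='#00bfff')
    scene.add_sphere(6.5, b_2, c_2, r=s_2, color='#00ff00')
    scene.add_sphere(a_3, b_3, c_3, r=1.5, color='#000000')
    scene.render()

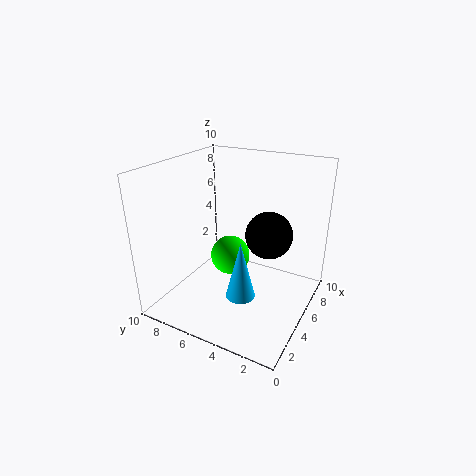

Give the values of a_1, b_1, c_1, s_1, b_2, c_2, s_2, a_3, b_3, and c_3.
a_1 = 3.5; b_1 = 4; c_1 = 1.5; s_1 = 1; b_2 = 6.5; c_2 = 2.5; s_2 = 1.5; a_3 = 4.5; b_3 = 2.5; c_3 = 6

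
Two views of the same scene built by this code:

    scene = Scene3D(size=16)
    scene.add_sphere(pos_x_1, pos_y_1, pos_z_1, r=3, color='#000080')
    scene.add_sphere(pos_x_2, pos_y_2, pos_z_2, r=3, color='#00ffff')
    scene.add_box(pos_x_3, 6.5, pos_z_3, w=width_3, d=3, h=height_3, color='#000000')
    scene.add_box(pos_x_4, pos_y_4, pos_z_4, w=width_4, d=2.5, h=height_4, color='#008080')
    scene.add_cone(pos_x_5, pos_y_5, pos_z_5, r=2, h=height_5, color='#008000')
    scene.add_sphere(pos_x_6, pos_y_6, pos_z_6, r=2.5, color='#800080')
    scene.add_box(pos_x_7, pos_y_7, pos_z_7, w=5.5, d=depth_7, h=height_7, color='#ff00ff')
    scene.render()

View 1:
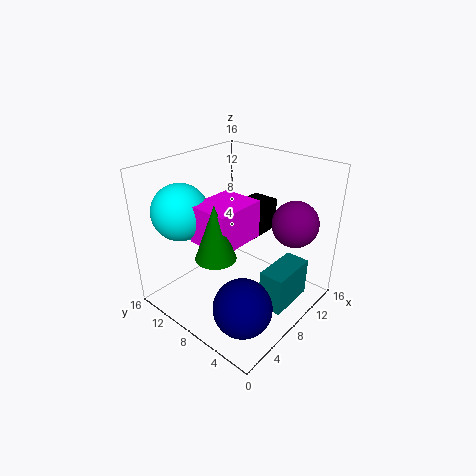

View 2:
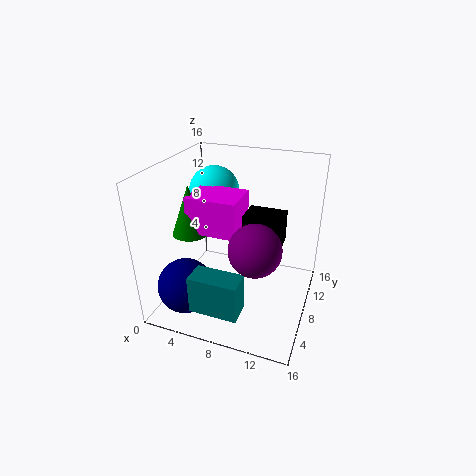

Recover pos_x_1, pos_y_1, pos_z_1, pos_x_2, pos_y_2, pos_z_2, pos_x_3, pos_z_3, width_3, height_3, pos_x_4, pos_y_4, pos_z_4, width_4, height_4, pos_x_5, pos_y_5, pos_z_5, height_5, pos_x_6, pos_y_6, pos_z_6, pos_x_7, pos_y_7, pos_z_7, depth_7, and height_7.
pos_x_1 = 3.5
pos_y_1 = 3.5
pos_z_1 = 3.5
pos_x_2 = 3.5
pos_y_2 = 12
pos_z_2 = 11.5
pos_x_3 = 9
pos_z_3 = 8
width_3 = 4
height_3 = 3.5
pos_x_4 = 5.5
pos_y_4 = 0.5
pos_z_4 = 3
width_4 = 5
height_4 = 4
pos_x_5 = 3
pos_y_5 = 6.5
pos_z_5 = 8.5
height_5 = 5.5
pos_x_6 = 11.5
pos_y_6 = 3
pos_z_6 = 10
pos_x_7 = 3
pos_y_7 = 5.5
pos_z_7 = 9
depth_7 = 4.5
height_7 = 4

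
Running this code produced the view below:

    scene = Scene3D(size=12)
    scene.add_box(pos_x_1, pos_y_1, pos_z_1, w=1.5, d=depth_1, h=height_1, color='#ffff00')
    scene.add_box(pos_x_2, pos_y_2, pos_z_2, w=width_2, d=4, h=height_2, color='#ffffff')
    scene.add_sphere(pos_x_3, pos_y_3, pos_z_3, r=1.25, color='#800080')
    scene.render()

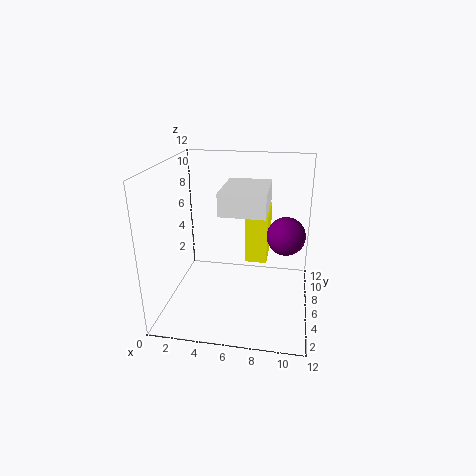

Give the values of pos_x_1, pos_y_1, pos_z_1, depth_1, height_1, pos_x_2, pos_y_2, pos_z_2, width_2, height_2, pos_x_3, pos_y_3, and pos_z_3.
pos_x_1 = 7.25, pos_y_1 = 1.75, pos_z_1 = 6.25, depth_1 = 3.5, height_1 = 3.25, pos_x_2 = 5.75, pos_y_2 = 0.25, pos_z_2 = 10, width_2 = 3, height_2 = 1.5, pos_x_3 = 10, pos_y_3 = 1.5, pos_z_3 = 8.5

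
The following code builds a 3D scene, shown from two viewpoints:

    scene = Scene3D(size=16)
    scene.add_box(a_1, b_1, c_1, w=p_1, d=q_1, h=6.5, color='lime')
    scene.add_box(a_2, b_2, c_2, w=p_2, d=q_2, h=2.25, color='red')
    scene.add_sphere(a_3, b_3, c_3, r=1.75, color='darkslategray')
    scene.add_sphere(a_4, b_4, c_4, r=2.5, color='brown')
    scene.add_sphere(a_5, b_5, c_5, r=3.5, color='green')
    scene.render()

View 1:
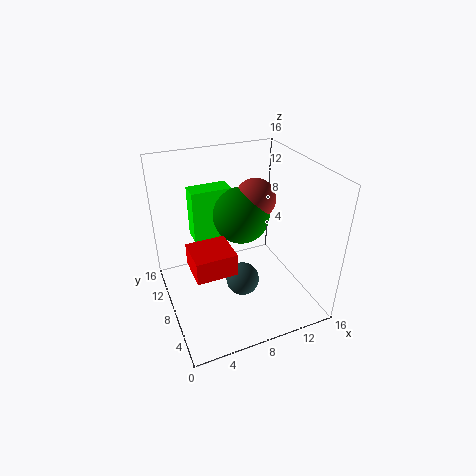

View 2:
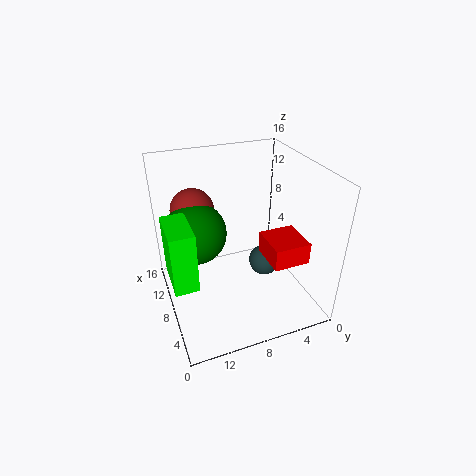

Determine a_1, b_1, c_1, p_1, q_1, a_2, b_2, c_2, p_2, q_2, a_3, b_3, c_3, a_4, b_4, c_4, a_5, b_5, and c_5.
a_1 = 4.5
b_1 = 13.5
c_1 = 5
p_1 = 5
q_1 = 2.5
a_2 = 1.75
b_2 = 2.75
c_2 = 7.5
p_2 = 4
q_2 = 3.75
a_3 = 7.25
b_3 = 5
c_3 = 4.75
a_4 = 12
b_4 = 12
c_4 = 10.25
a_5 = 10.25
b_5 = 12.25
c_5 = 8.25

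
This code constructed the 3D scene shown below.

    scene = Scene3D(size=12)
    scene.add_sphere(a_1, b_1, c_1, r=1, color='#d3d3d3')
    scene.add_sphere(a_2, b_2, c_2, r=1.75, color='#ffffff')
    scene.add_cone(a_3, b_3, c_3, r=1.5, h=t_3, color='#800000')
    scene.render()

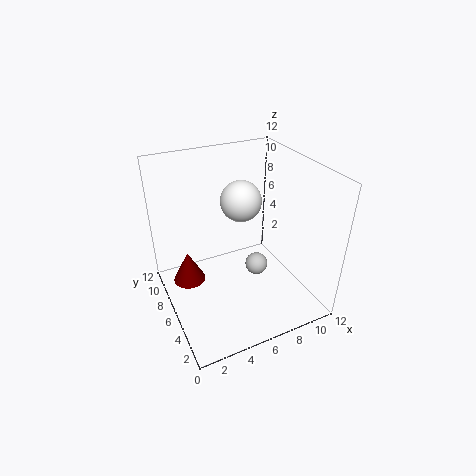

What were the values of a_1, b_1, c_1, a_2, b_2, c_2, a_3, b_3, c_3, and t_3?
a_1 = 8; b_1 = 6.25; c_1 = 2.5; a_2 = 7; b_2 = 7.5; c_2 = 8.5; a_3 = 2.5; b_3 = 9.5; c_3 = 0.25; t_3 = 3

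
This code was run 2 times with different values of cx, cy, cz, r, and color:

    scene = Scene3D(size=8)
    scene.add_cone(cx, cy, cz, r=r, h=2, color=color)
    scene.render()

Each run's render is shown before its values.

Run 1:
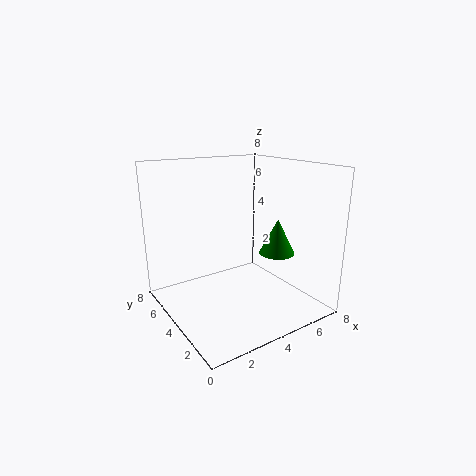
cx = 6
cy = 3
cz = 3
r = 1
color = 'green'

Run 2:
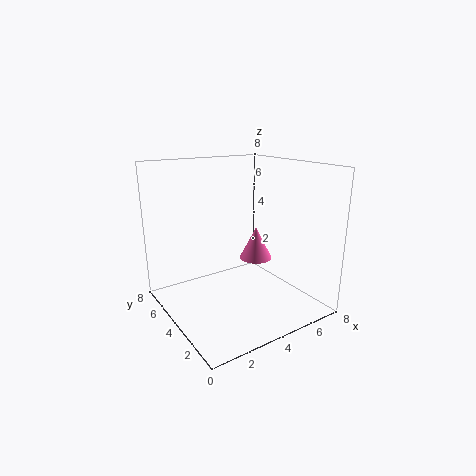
cx = 6
cy = 5
cz = 2
r = 1
color = 'hotpink'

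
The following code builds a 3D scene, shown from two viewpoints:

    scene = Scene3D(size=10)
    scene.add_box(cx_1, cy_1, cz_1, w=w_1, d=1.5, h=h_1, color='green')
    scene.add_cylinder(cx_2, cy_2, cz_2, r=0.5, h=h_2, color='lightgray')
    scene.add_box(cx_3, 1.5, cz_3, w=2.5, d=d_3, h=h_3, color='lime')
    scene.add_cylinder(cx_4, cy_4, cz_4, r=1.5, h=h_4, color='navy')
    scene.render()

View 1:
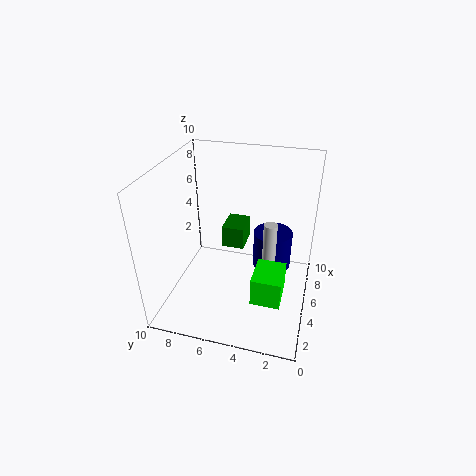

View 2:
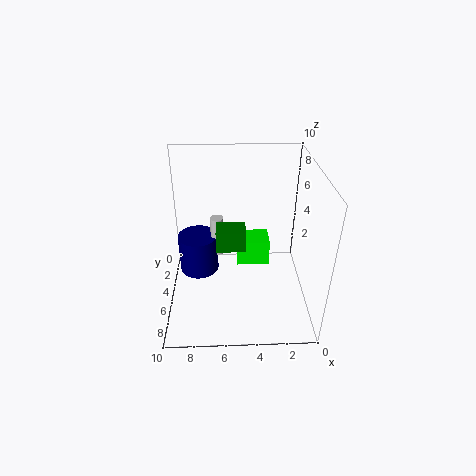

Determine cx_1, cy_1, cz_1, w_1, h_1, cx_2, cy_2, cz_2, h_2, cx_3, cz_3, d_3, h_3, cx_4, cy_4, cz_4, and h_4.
cx_1 = 4.5
cy_1 = 4.5
cz_1 = 4.5
w_1 = 2
h_1 = 1.5
cx_2 = 6.5
cy_2 = 3
cz_2 = 2.5
h_2 = 3
cx_3 = 2.5
cz_3 = 1.5
d_3 = 2
h_3 = 2
cx_4 = 8
cy_4 = 3
cz_4 = 1
h_4 = 3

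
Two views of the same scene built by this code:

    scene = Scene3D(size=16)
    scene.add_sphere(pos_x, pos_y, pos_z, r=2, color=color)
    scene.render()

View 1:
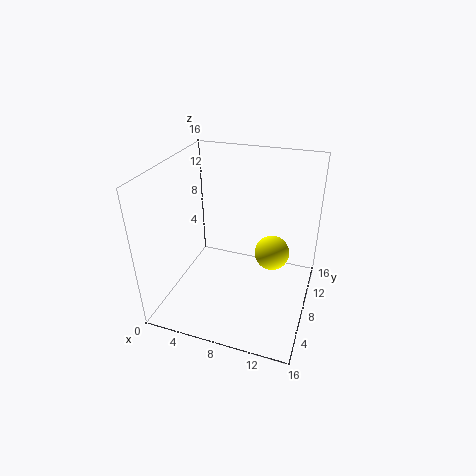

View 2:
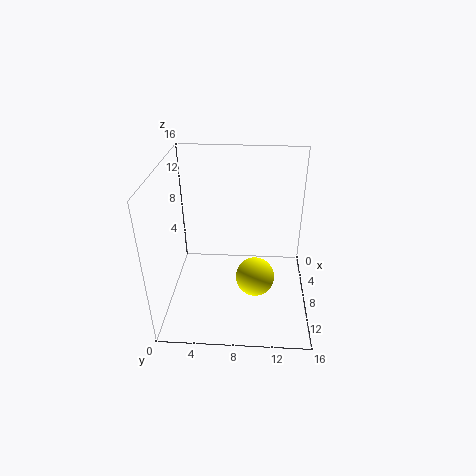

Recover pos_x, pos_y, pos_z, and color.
pos_x = 11.5, pos_y = 10, pos_z = 5.5, color = 'yellow'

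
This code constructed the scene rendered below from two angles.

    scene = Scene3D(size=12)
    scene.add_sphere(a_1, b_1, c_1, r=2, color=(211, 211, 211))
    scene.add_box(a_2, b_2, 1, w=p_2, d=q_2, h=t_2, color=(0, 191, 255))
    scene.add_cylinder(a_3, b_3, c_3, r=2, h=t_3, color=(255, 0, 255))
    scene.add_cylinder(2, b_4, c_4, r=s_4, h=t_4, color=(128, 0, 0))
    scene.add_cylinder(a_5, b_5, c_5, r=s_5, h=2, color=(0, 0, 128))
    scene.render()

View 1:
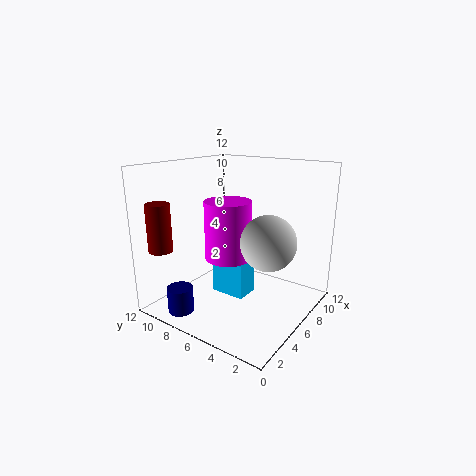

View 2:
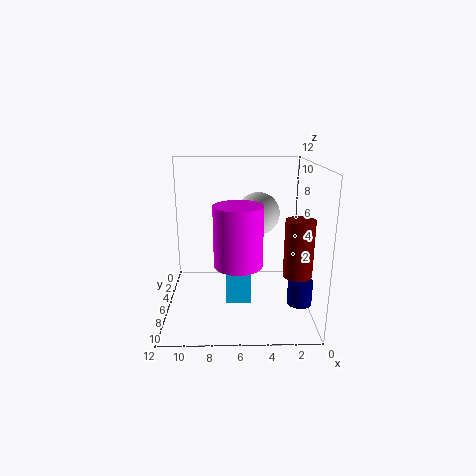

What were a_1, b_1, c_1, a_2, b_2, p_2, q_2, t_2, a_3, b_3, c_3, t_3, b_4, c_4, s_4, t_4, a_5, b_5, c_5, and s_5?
a_1 = 4
b_1 = 2
c_1 = 7
a_2 = 5
b_2 = 5
p_2 = 2
q_2 = 3
t_2 = 3
a_3 = 6
b_3 = 7
c_3 = 4
t_3 = 5
b_4 = 11
c_4 = 5
s_4 = 1
t_4 = 4
a_5 = 1
b_5 = 8
c_5 = 1
s_5 = 1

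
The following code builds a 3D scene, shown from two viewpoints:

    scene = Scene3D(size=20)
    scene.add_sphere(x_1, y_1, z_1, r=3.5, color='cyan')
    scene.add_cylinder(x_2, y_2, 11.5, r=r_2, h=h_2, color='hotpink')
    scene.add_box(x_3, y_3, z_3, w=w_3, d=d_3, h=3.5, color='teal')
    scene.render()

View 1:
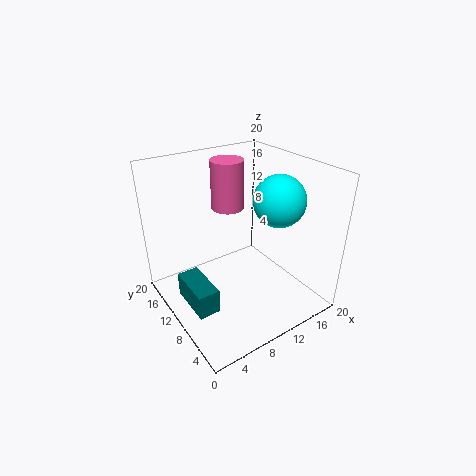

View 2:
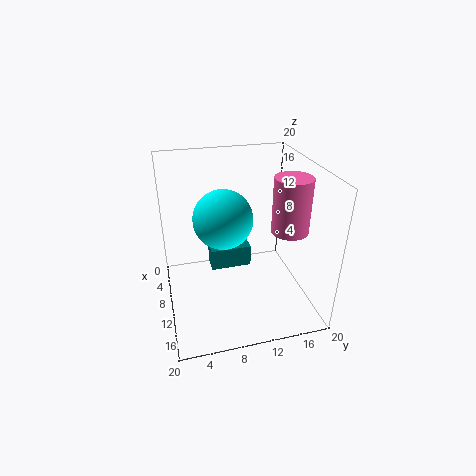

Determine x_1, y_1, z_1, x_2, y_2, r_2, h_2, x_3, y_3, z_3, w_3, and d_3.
x_1 = 14.5
y_1 = 7
z_1 = 15.5
x_2 = 12.5
y_2 = 16.5
r_2 = 2.5
h_2 = 7.5
x_3 = 2
y_3 = 7
z_3 = 1.5
w_3 = 3
d_3 = 6.5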